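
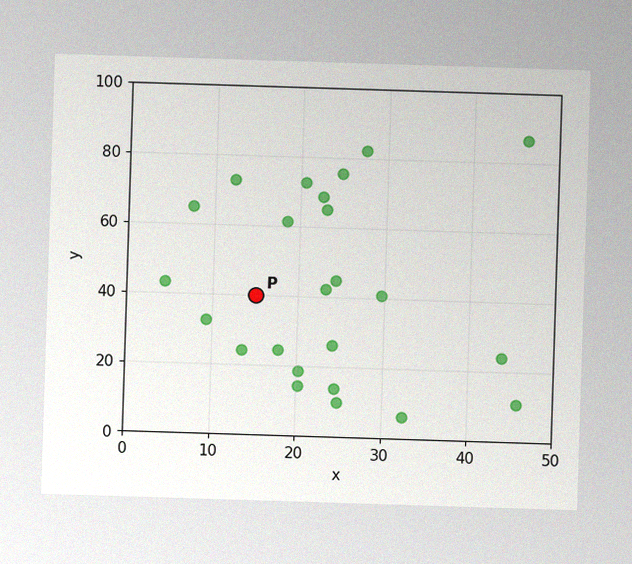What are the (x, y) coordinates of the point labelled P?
The image has some photo noise and uneven lighting. Following the gridlines from P to each axis, P sits at (15, 40).

(15, 40)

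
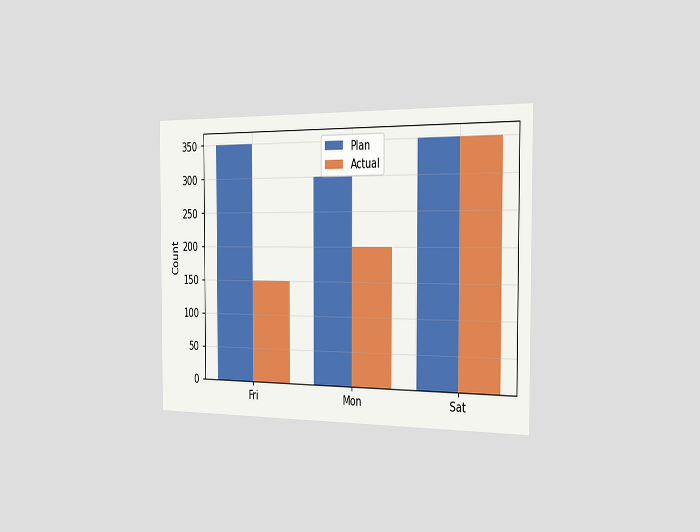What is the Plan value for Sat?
350

The chart is viewed slightly from the right. The Plan bar at Sat reaches 350 on the y-axis.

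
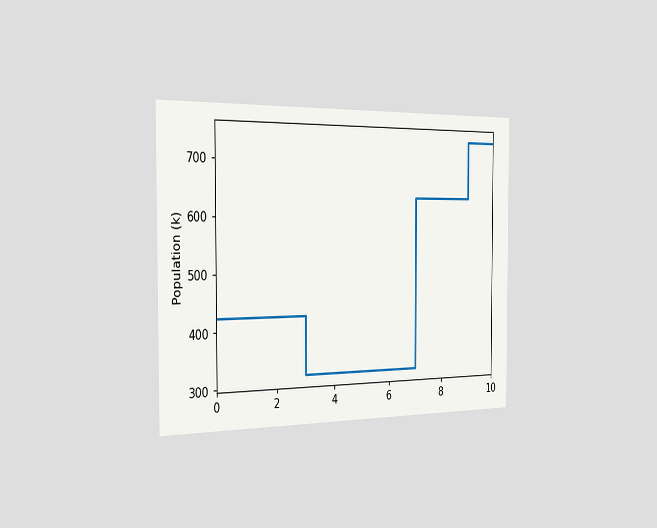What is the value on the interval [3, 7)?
318k

The chart is viewed slightly from the left. On [3, 7) the step sits at 318k.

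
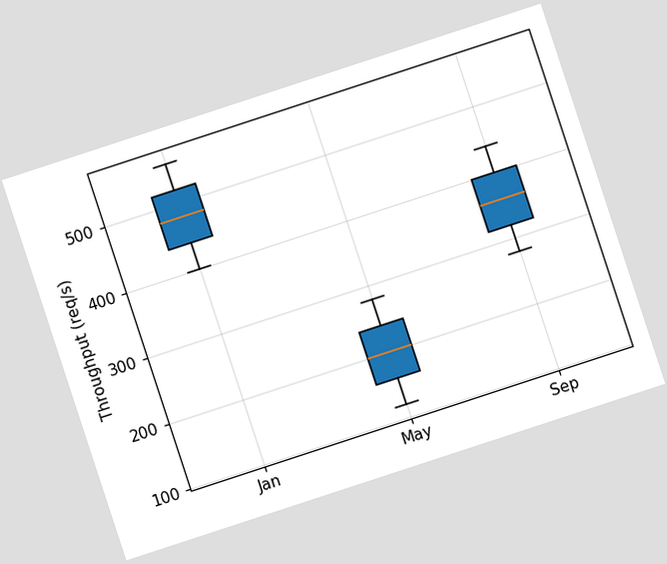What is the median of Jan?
The chart is tilted about 18° counter-clockwise. The median line in the Jan box sits at 480req/s.

480req/s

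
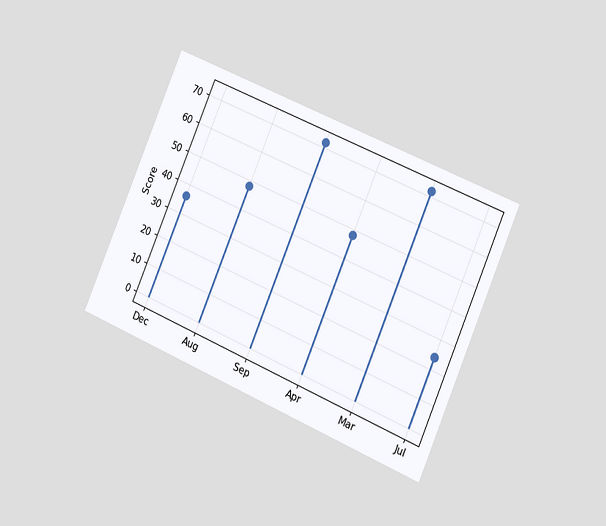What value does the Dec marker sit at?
36

The chart is tilted about 23° clockwise and viewed slightly from the right. The Dec marker sits at 36.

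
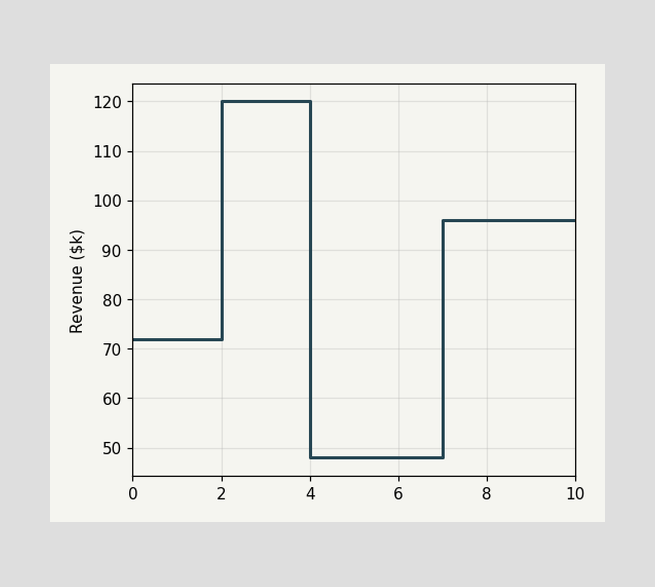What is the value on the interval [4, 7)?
$48k

On [4, 7) the step sits at $48k.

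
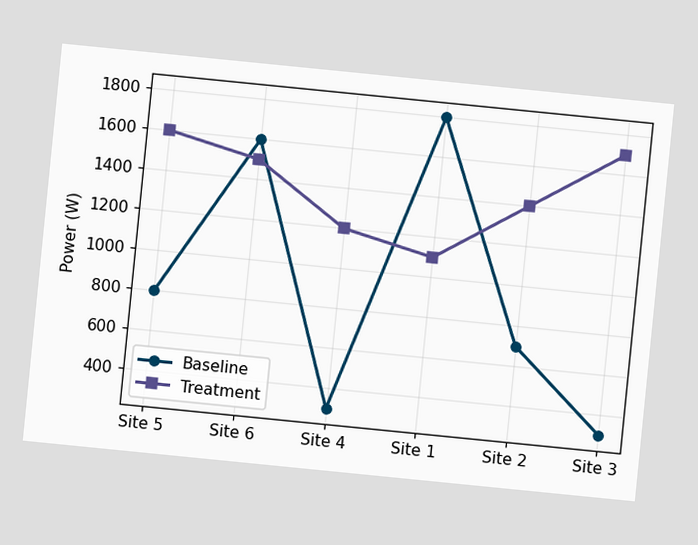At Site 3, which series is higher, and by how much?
Treatment, by 1400W

The chart is tilted about 6° clockwise. At Site 3, Treatment sits above the other line by 1400W.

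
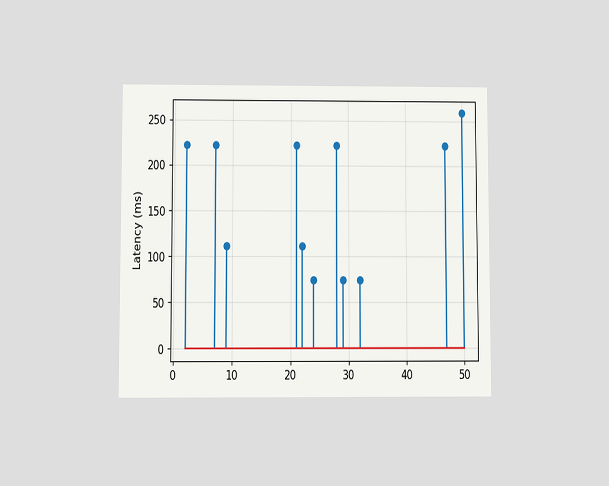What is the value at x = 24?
74ms

The chart is viewed at a slight angle. The stem at x=24 reaches 74ms.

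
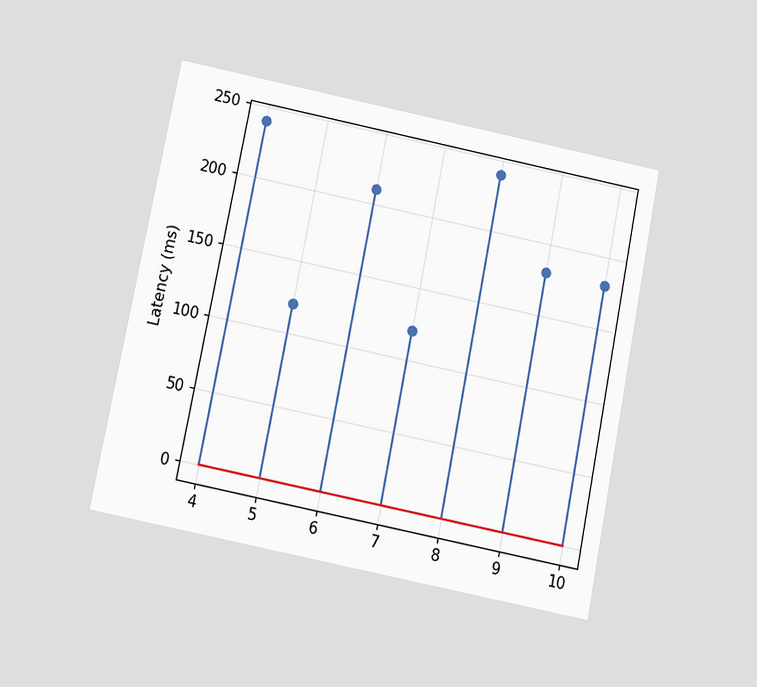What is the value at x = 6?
The chart is tilted about 11° clockwise and viewed slightly from below. The stem at x=6 reaches 210ms.

210ms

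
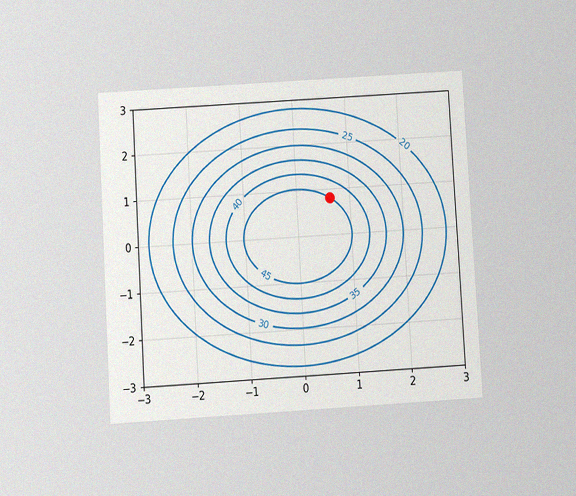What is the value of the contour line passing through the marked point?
45

The chart is tilted about 3° counter-clockwise and viewed slightly from below, with some photo noise. The marked point sits on the contour labelled 45.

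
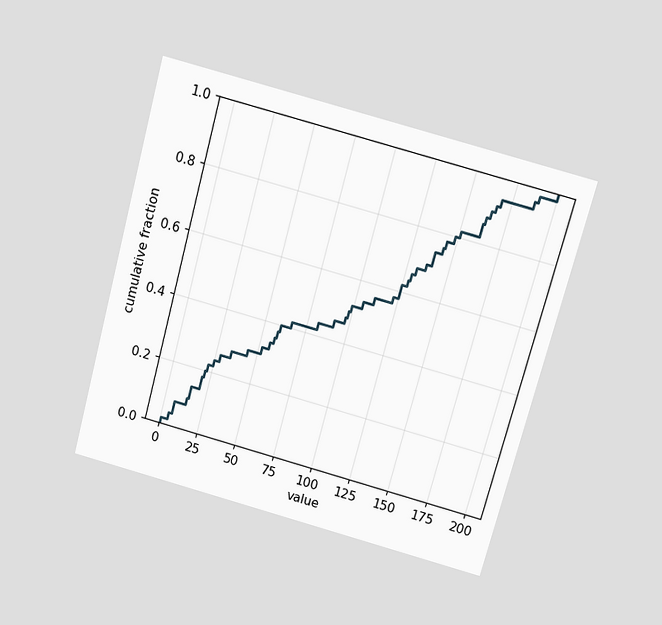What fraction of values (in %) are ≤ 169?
The chart is tilted about 15° clockwise and viewed slightly from above. At x=169 the ECDF step is at 94%.

94%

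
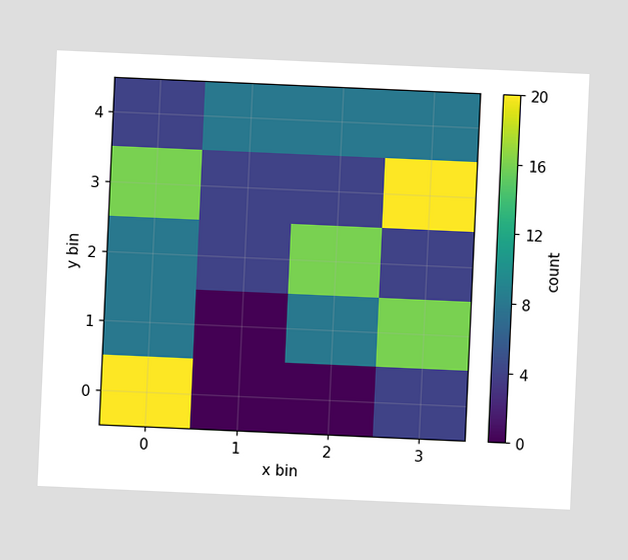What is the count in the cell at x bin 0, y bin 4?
4

The chart is tilted about 3° clockwise. Matching the cell (0, 4) against the colorbar gives 4.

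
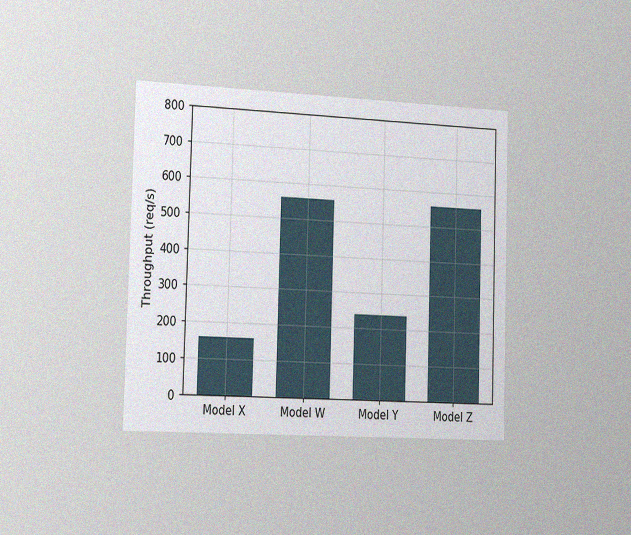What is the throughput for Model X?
160req/s

The chart is viewed slightly from the left, with some photo noise. Reading along the chart's y-axis, the Model X bar reaches 160req/s.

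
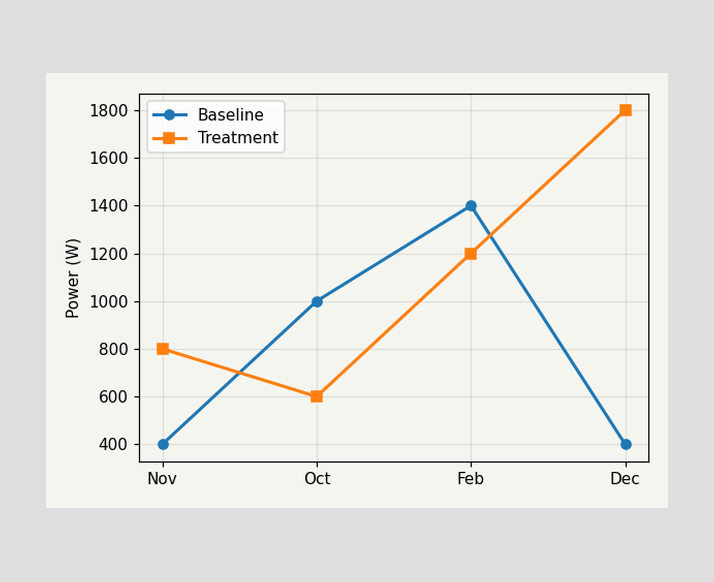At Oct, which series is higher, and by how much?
At Oct, Baseline sits above the other line by 400W.

Baseline, by 400W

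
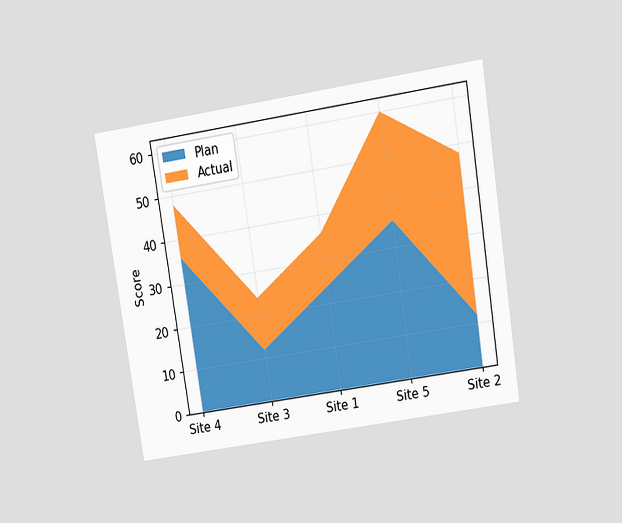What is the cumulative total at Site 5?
60

The chart is tilted about 9° counter-clockwise and viewed at a slight angle. The stacked total at Site 5 reaches 60.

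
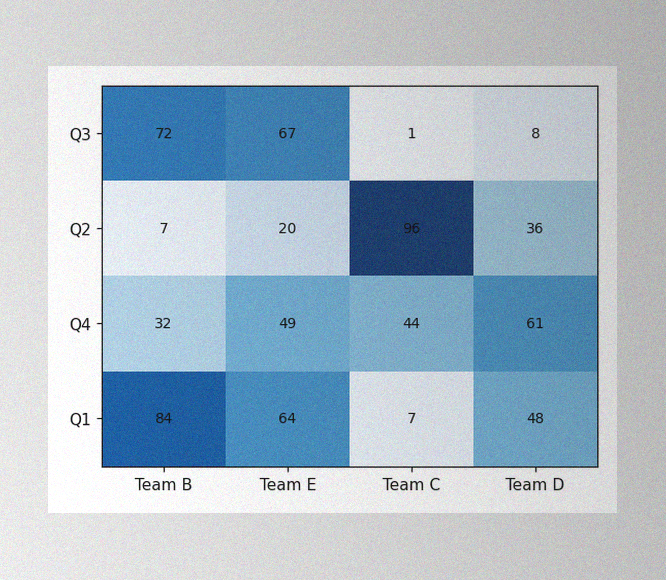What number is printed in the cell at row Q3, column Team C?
1

The image has some photo noise and uneven lighting. The (Q3, Team C) cell reads 1.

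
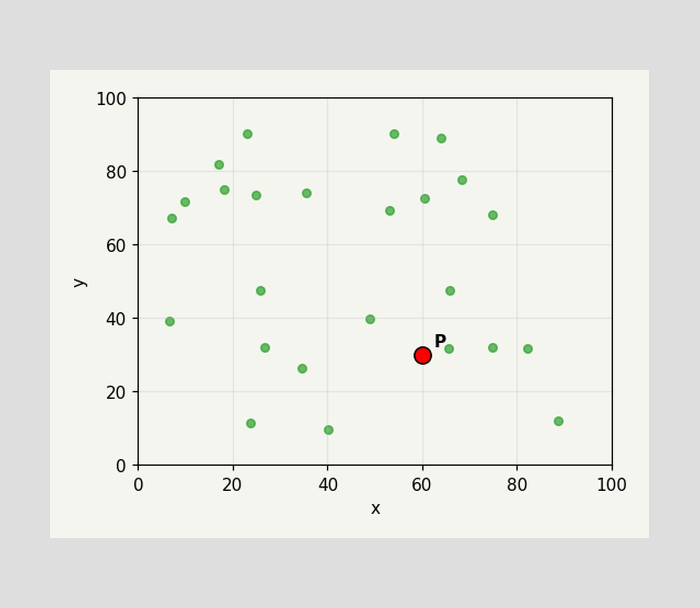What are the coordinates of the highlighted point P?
(60, 30)

Following the gridlines from P to each axis, P sits at (60, 30).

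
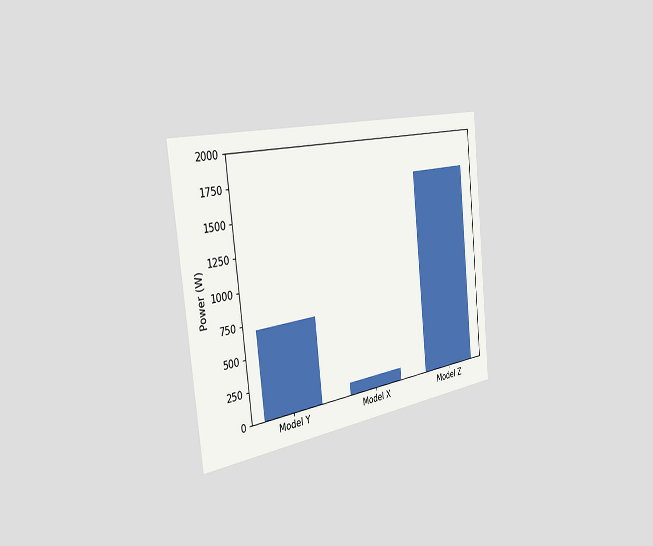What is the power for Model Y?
700W

The chart is tilted about 6° counter-clockwise and viewed slightly from the left. Reading along the chart's y-axis, the Model Y bar reaches 700W.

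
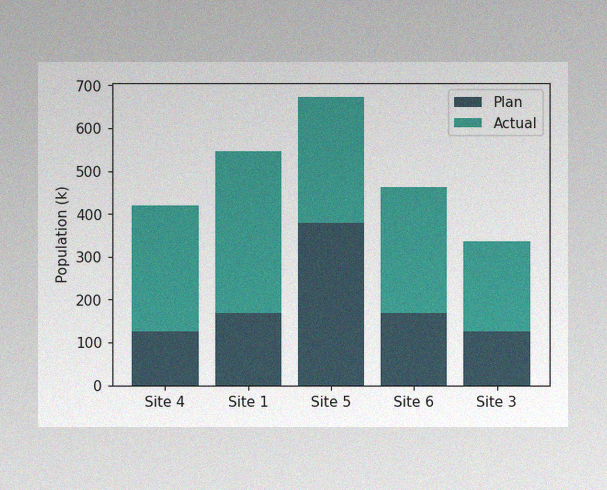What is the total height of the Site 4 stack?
420k

The image has some photo noise and uneven lighting. The Site 4 stack's top reaches 420k on the y-axis.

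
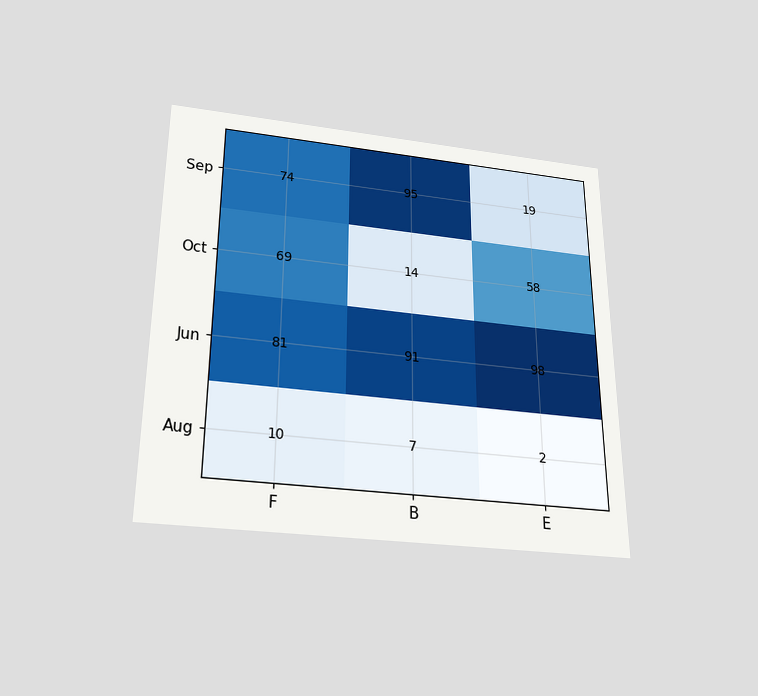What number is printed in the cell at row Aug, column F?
The chart is viewed slightly from below. The (Aug, F) cell reads 10.

10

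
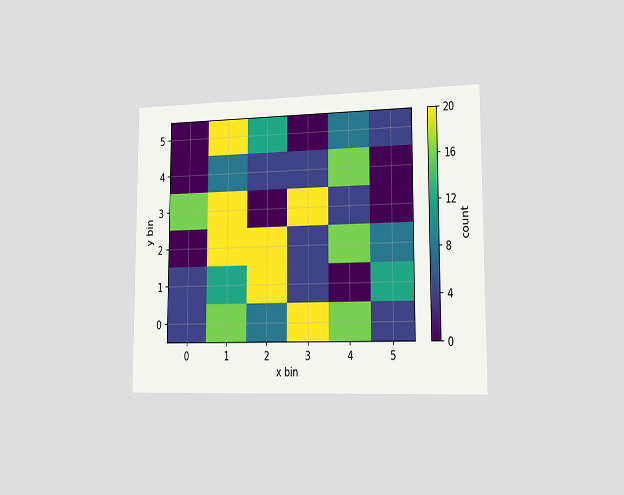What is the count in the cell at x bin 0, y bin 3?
16

The chart is viewed slightly from the right. Matching the cell (0, 3) against the colorbar gives 16.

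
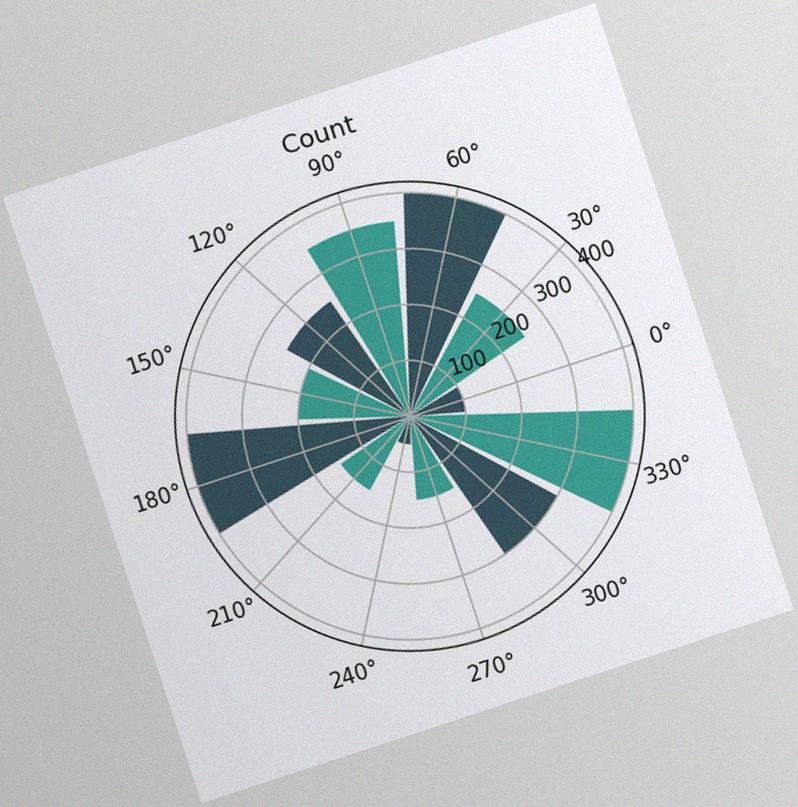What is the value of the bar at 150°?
The chart is tilted about 18° counter-clockwise, with some photo noise. The bar at 150° reaches 200 on the radial axis.

200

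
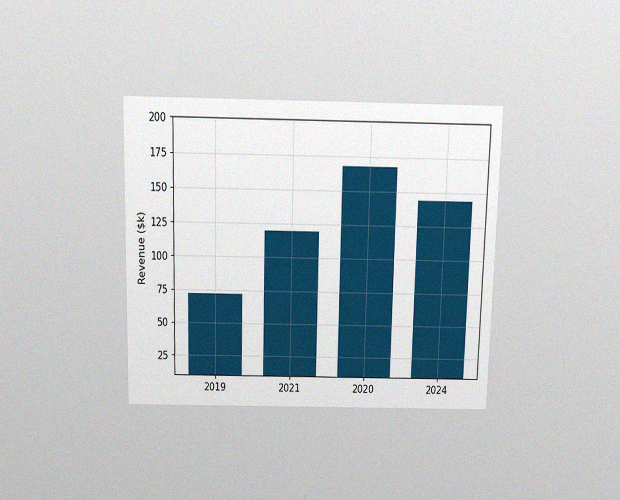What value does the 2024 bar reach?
The chart is viewed slightly from above, with some photo noise. Reading along the chart's y-axis, the 2024 bar reaches $144k.

$144k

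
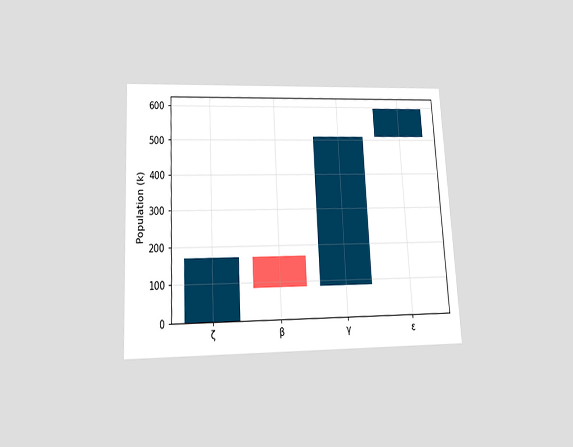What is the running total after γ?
510k

The chart is tilted about 3° counter-clockwise and viewed slightly from below. After γ the running total reaches 510k.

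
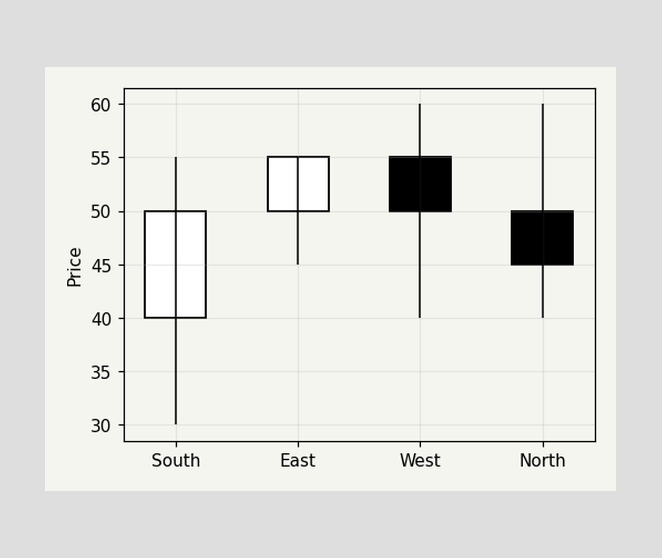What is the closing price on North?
The North candle closes at 45.

45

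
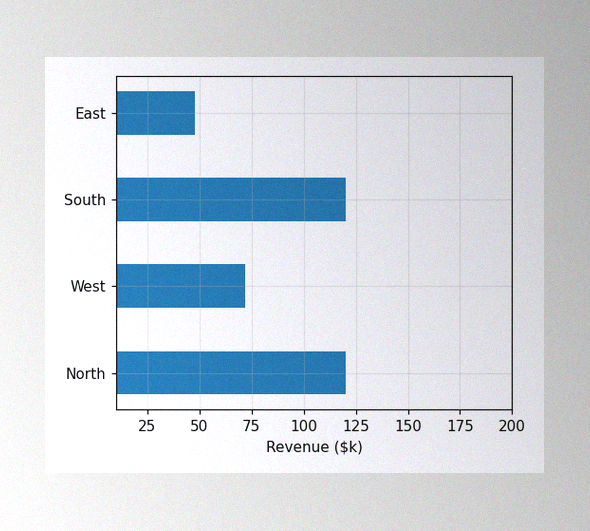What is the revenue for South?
$120k

The image has some photo noise and uneven lighting. Reading along the chart's x-axis, the South bar reaches $120k.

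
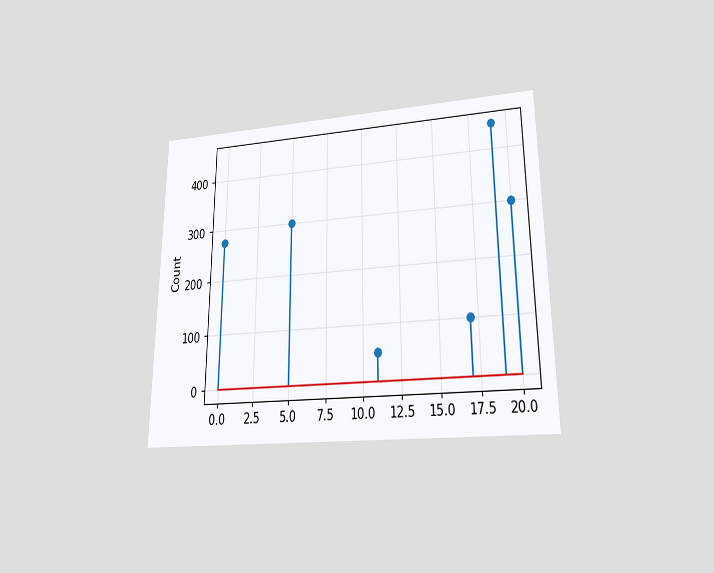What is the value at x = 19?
450

The chart is viewed at a slight angle. The stem at x=19 reaches 450.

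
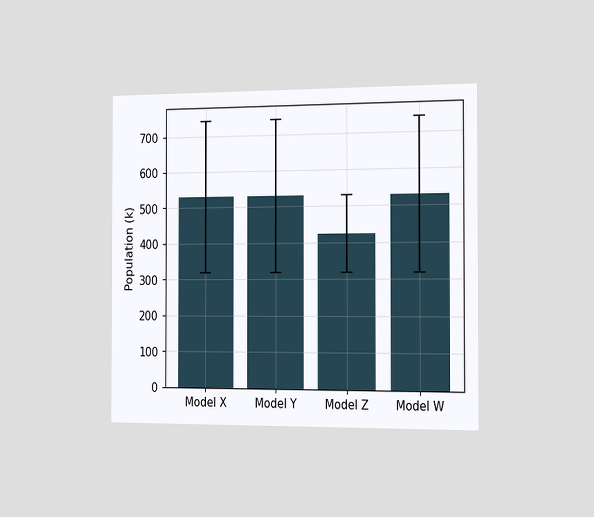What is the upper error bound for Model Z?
530k

The chart is viewed slightly from the right. The Model Z bar's upper whisker reaches 530k.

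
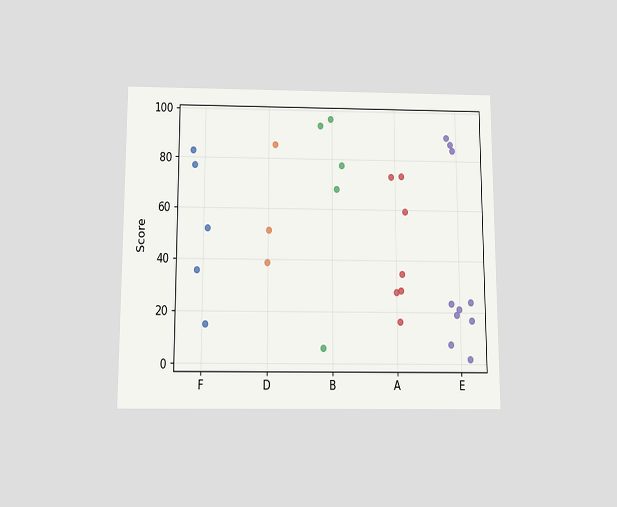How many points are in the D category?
The chart is viewed slightly from below. Counting the markers in the D column gives 3.

3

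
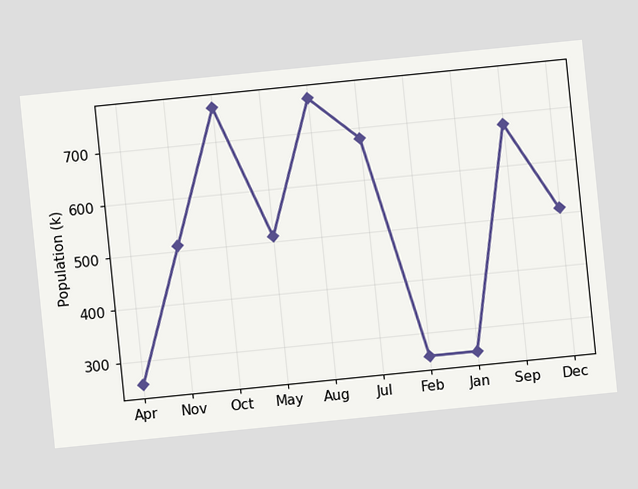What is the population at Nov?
510k

The chart is tilted about 6° counter-clockwise. At Nov, the line is at 510k.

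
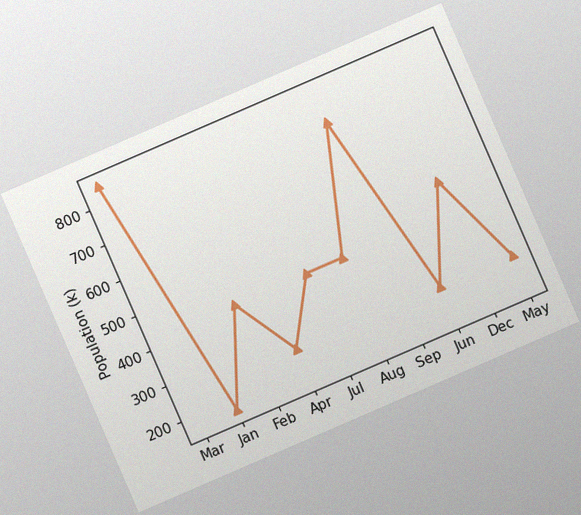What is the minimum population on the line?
The chart is tilted about 23° counter-clockwise, with some photo noise. The lowest point is at Jan, and reading across to the y-axis gives 170k.

170k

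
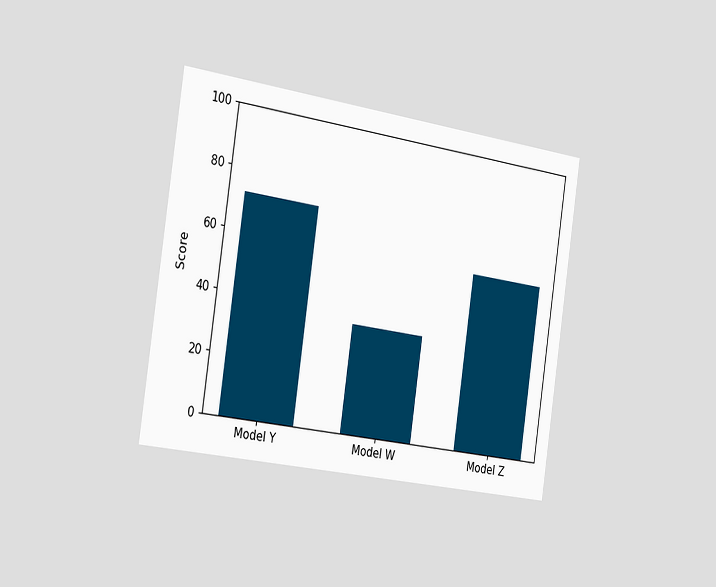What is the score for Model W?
The chart is tilted about 8° clockwise and viewed slightly from the left. Reading along the chart's y-axis, the Model W bar reaches 36.

36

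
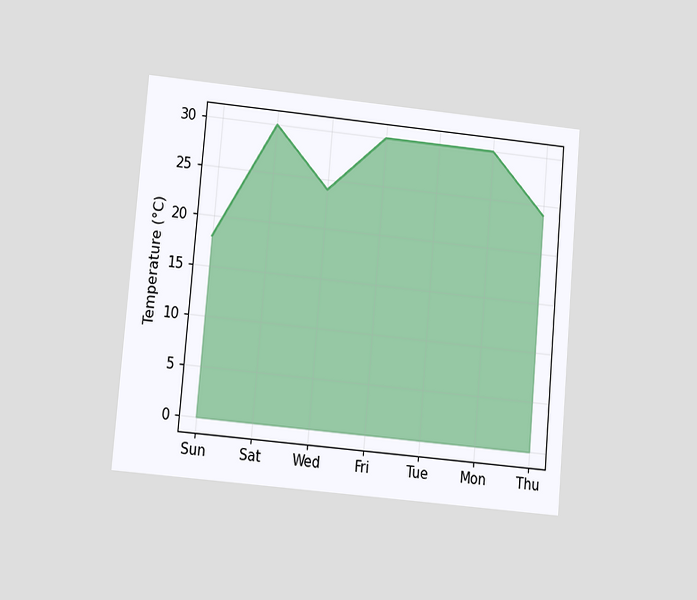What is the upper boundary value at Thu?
24°C

The chart is tilted about 5° clockwise and viewed at a slight angle. At Thu the upper boundary is at 24°C.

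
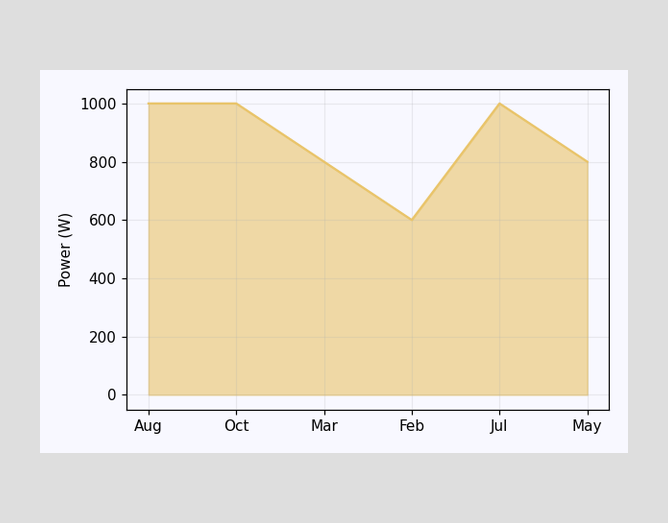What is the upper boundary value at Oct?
At Oct the upper boundary is at 1000W.

1000W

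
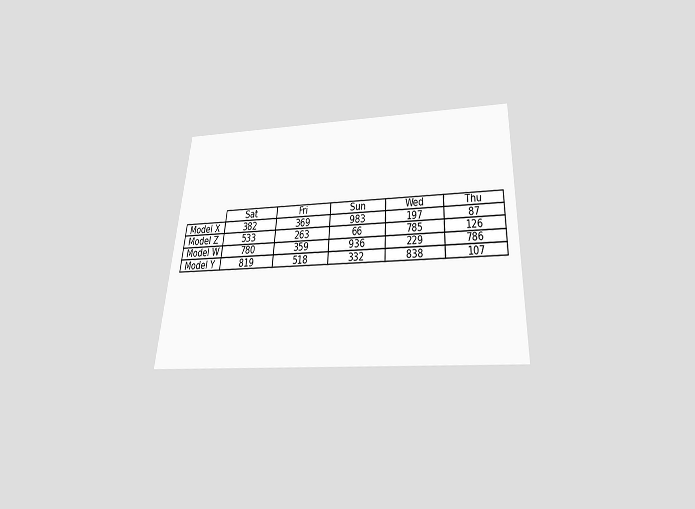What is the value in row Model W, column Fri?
359

The chart is tilted about 3° clockwise and viewed slightly from below. The (Model W, Fri) cell reads 359.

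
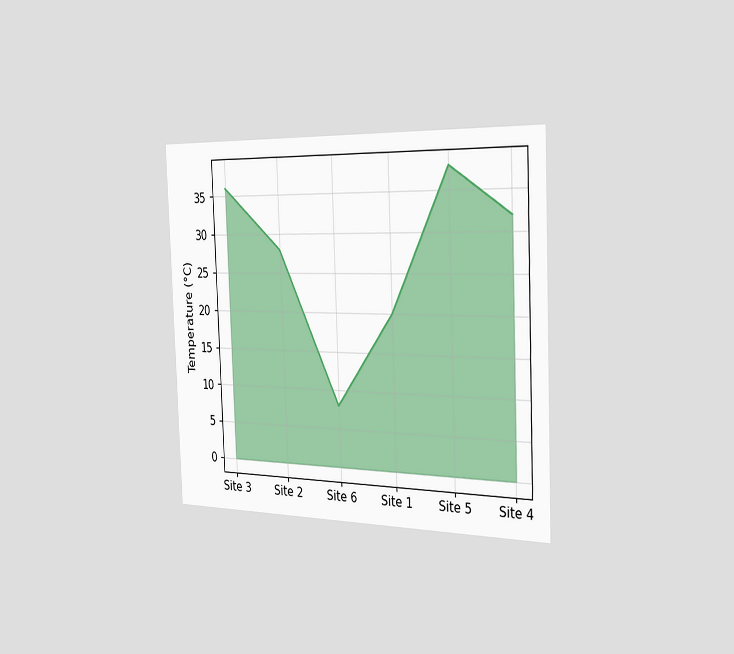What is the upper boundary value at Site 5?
The chart is tilted about 2° counter-clockwise and viewed slightly from the right. At Site 5 the upper boundary is at 38°C.

38°C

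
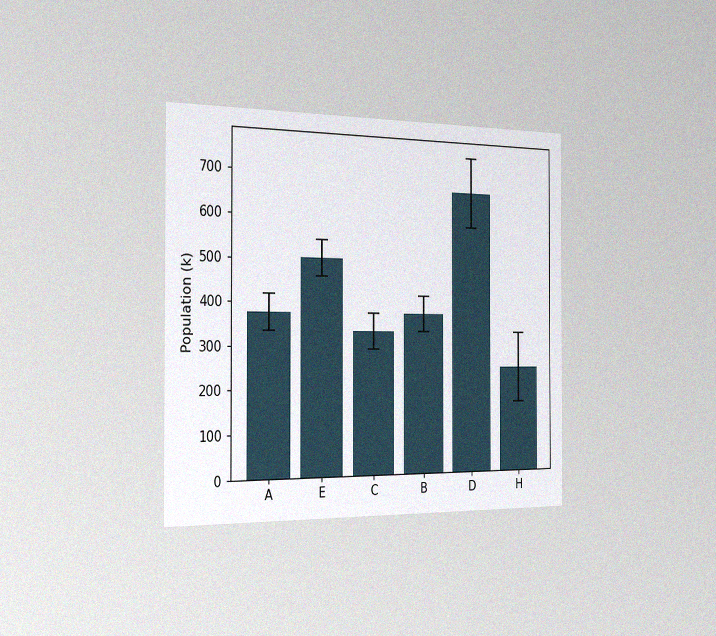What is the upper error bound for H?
The chart is viewed slightly from the left, with some photo noise. The H bar's upper whisker reaches 336k.

336k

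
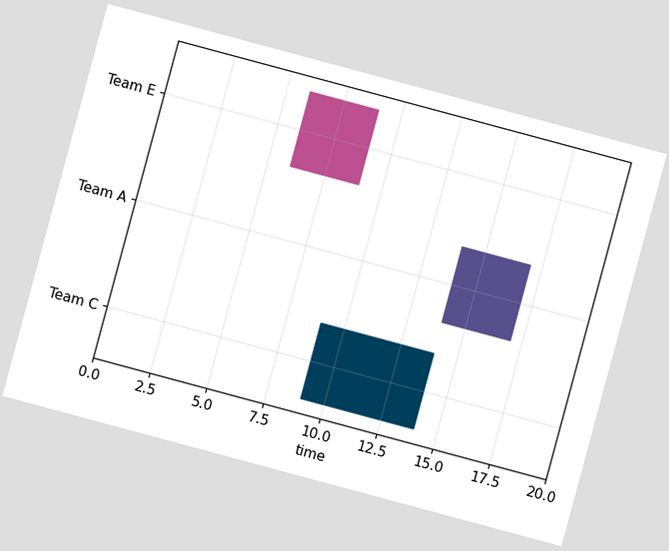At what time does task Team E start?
6

The chart is tilted about 15° clockwise. The Team E bar begins at t=6.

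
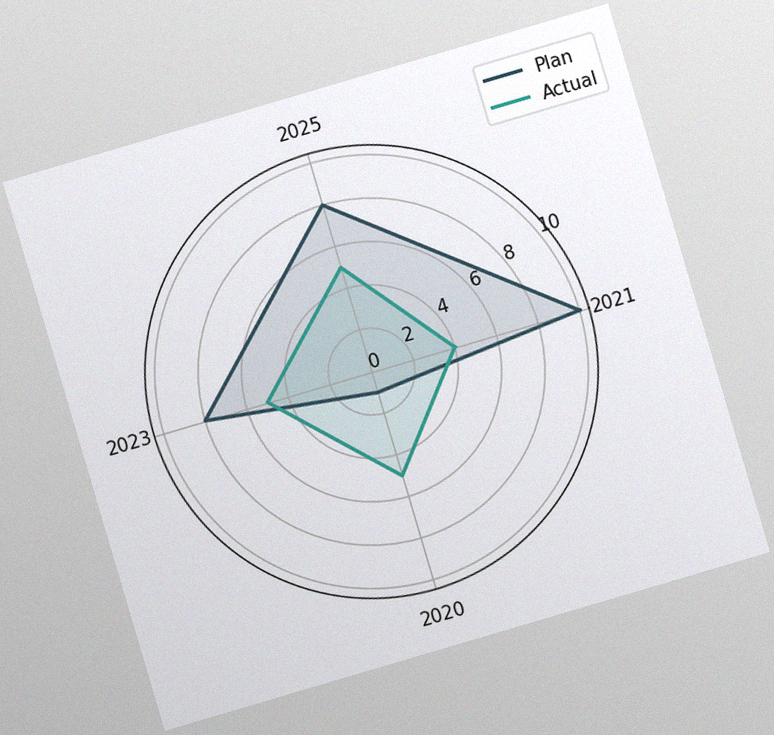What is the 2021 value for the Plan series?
The chart is tilted about 16° counter-clockwise, with some photo noise. On the 2021 axis, Plan reaches 10.

10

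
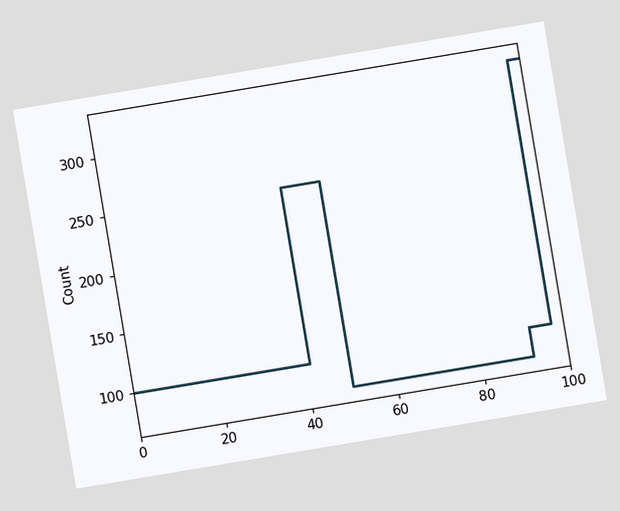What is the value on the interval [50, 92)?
75

The chart is tilted about 9° counter-clockwise. On [50, 92) the step sits at 75.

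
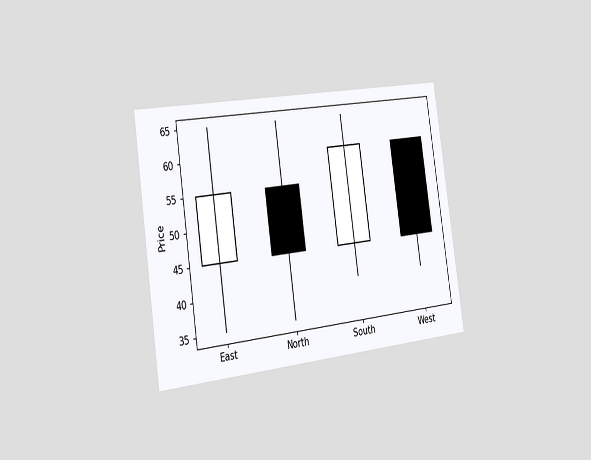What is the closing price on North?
The chart is tilted about 8° counter-clockwise and viewed slightly from the left. The North candle closes at 45.

45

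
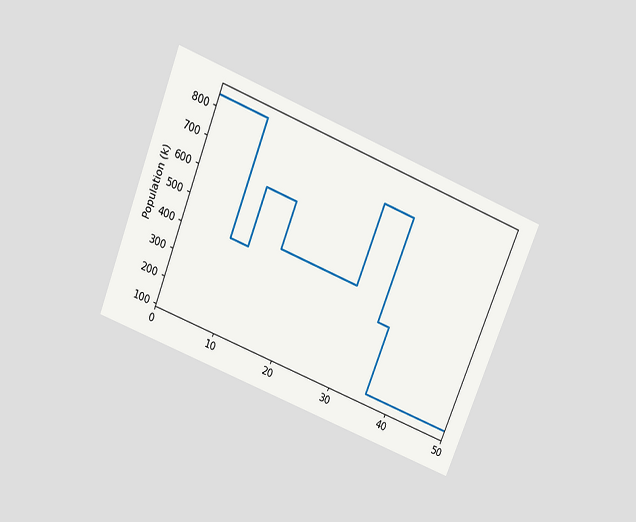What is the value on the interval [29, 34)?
756k

The chart is tilted about 22° clockwise and viewed slightly from above. On [29, 34) the step sits at 756k.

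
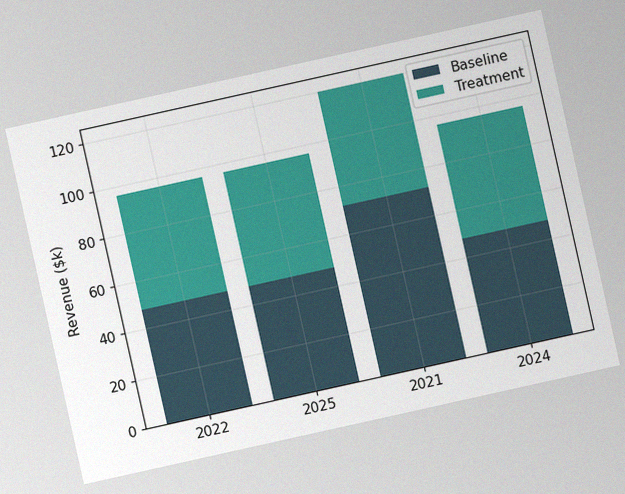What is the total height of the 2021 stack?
$120k

The chart is tilted about 13° counter-clockwise, with some photo noise. The 2021 stack's top reaches $120k on the y-axis.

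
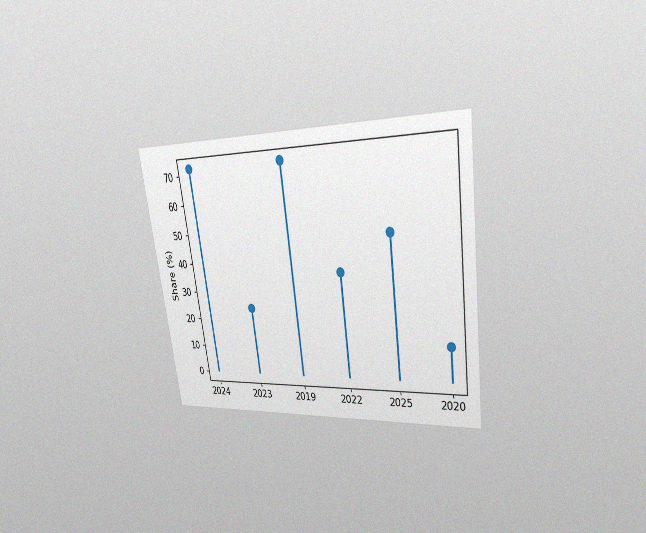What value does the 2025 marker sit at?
The chart is tilted about 8° counter-clockwise and viewed at a slight angle, with some photo noise. The 2025 marker sits at 48%.

48%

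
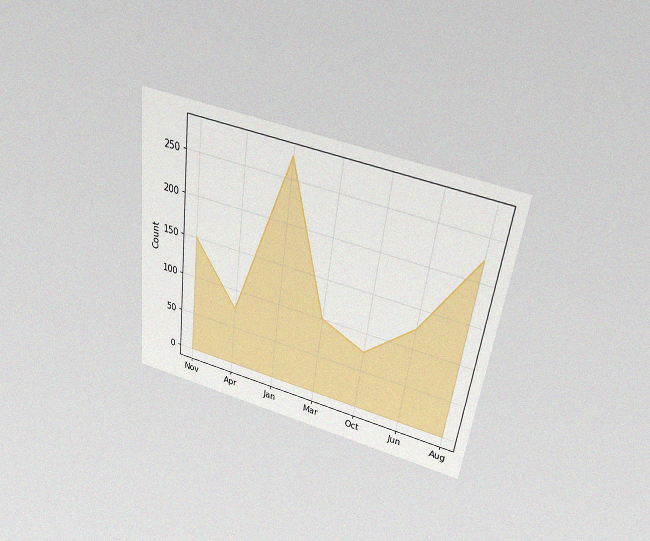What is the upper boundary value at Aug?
The chart is tilted about 8° clockwise and viewed slightly from above, with some photo noise. At Aug the upper boundary is at 225.

225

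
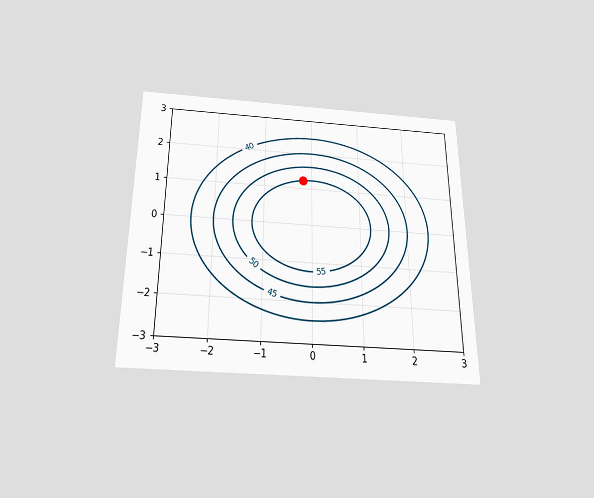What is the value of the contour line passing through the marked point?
55

The chart is viewed slightly from below. The marked point sits on the contour labelled 55.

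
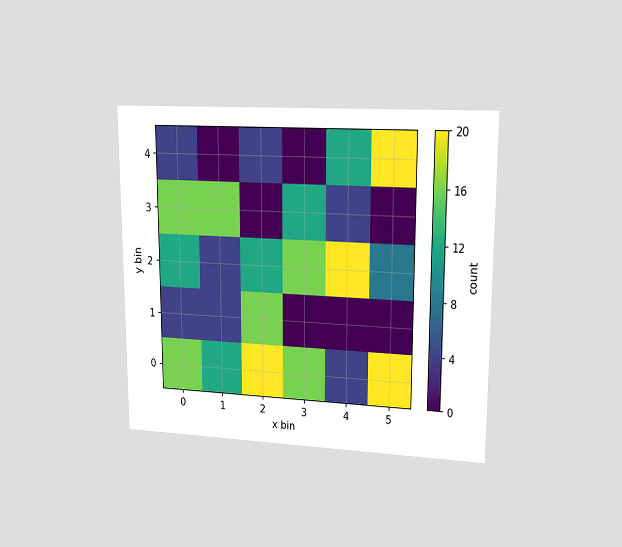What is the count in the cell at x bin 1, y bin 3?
The chart is viewed at a slight angle. Matching the cell (1, 3) against the colorbar gives 16.

16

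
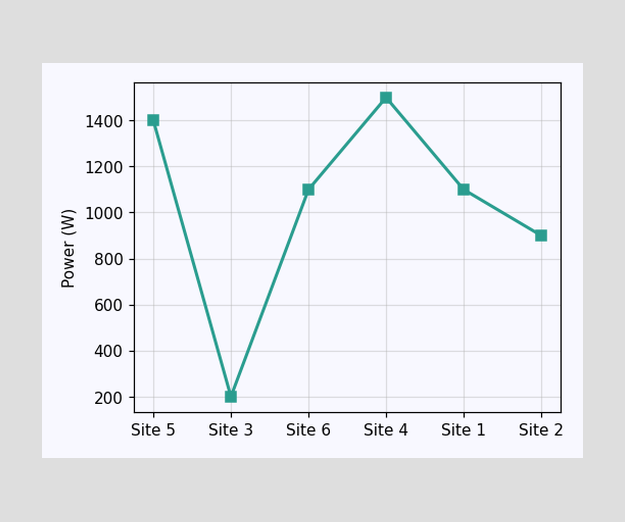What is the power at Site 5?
1400W

At Site 5, the line is at 1400W.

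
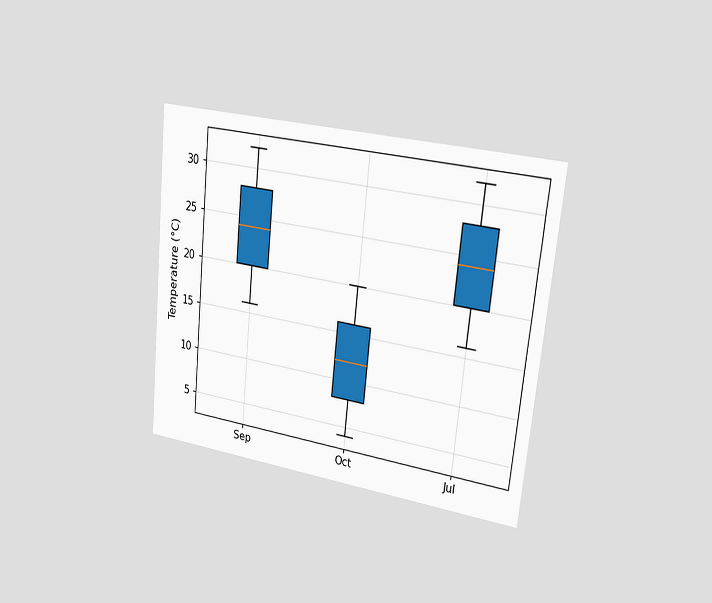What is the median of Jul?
The chart is tilted about 6° clockwise and viewed slightly from the right. The median line in the Jul box sits at 24°C.

24°C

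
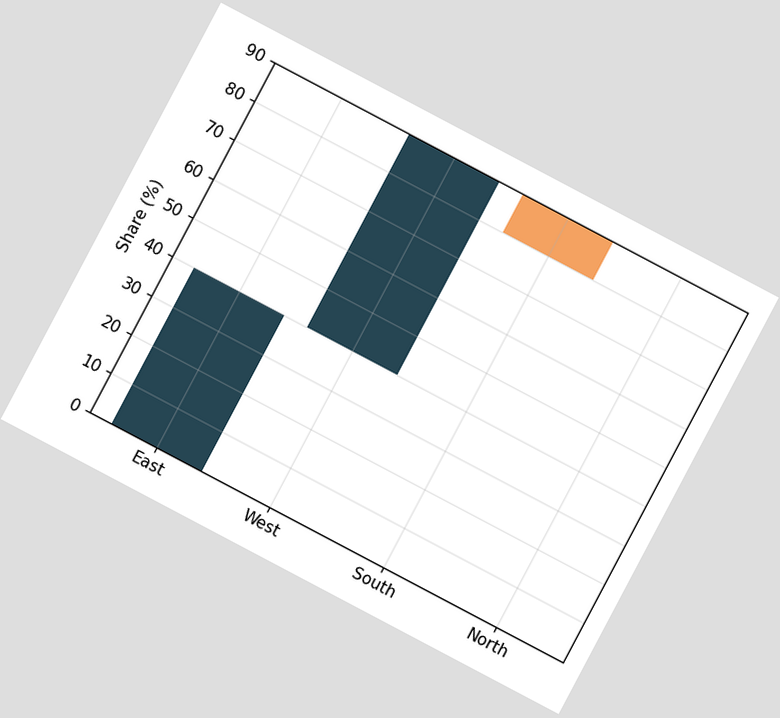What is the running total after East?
The chart is tilted about 28° clockwise. After East the running total reaches 40%.

40%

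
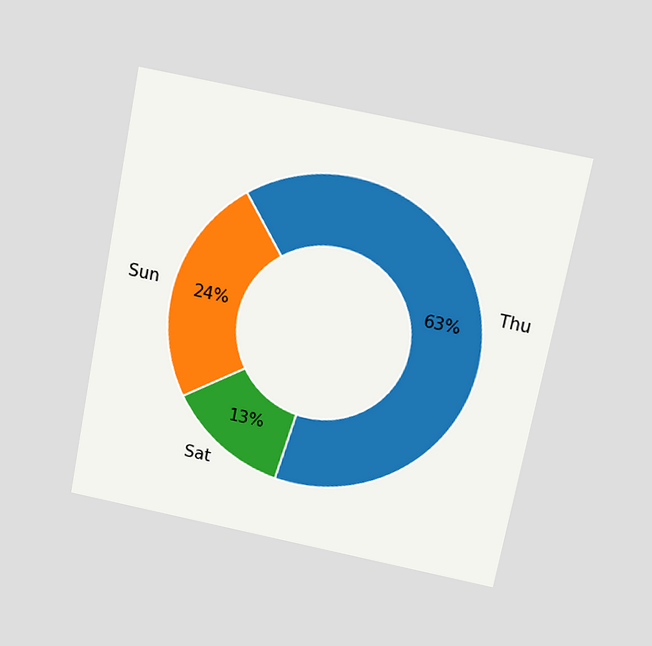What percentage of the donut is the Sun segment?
The chart is tilted about 11° clockwise and viewed slightly from above. The Sun segment takes up 24% of the ring.

24%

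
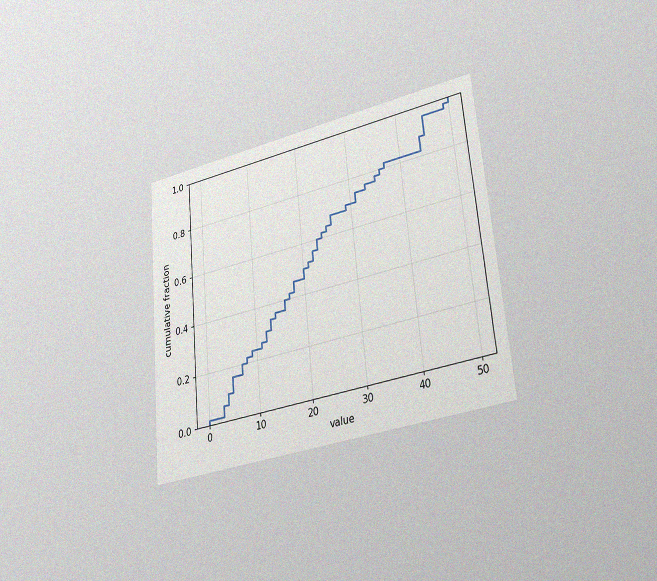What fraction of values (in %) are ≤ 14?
36%

The chart is tilted about 5° counter-clockwise and viewed at a slight angle, with some photo noise. At x=14 the ECDF step is at 36%.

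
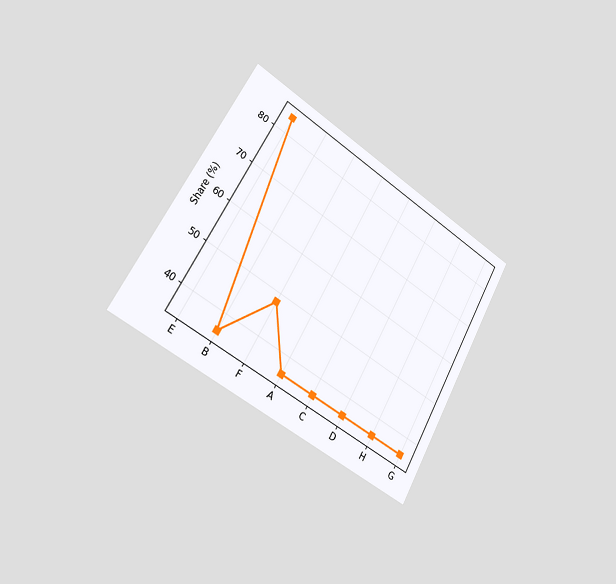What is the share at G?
36%

The chart is tilted about 30° clockwise and viewed slightly from the left. At G, the line is at 36%.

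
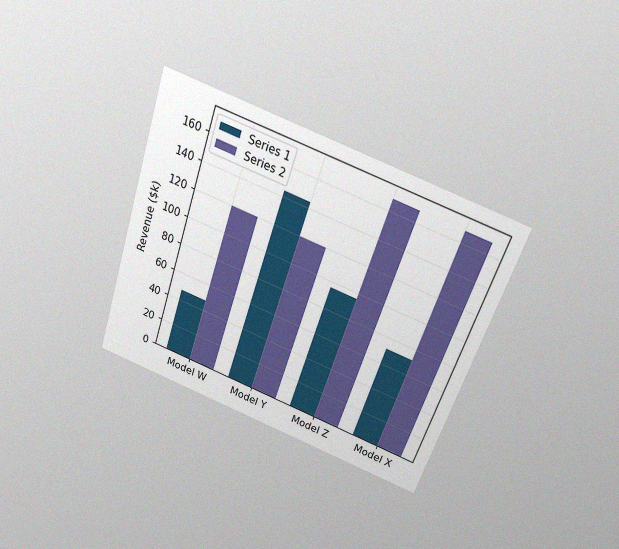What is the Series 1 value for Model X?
$72k

The chart is tilted about 19° clockwise and viewed slightly from above, with some photo noise. The Series 1 bar at Model X reaches $72k on the y-axis.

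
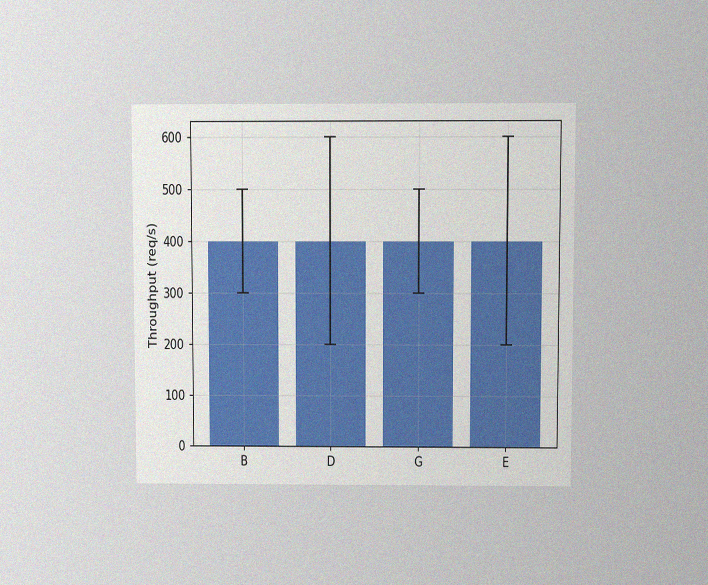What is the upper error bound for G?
The chart is viewed at a slight angle, with some photo noise. The G bar's upper whisker reaches 500req/s.

500req/s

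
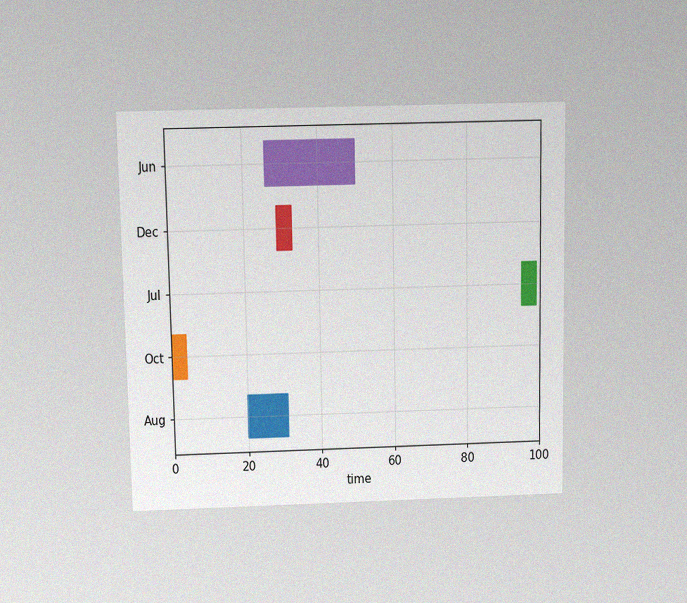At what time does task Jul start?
95

The chart is viewed slightly from above, with some photo noise. The Jul bar begins at t=95.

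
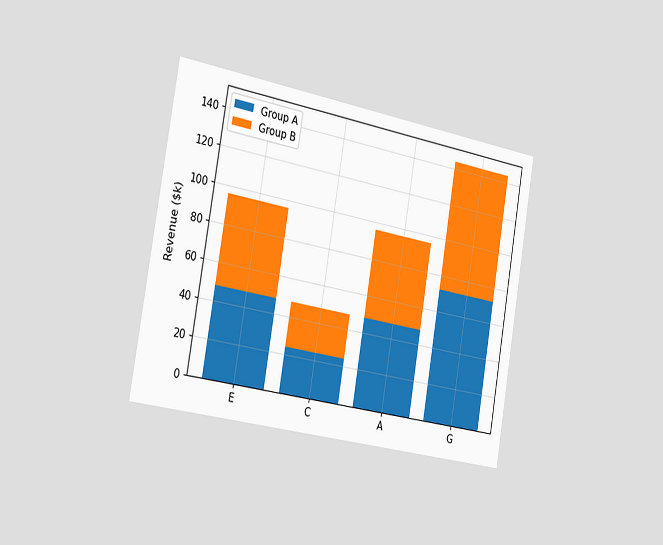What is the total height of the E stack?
The chart is tilted about 10° clockwise and viewed slightly from the left. The E stack's top reaches $96k on the y-axis.

$96k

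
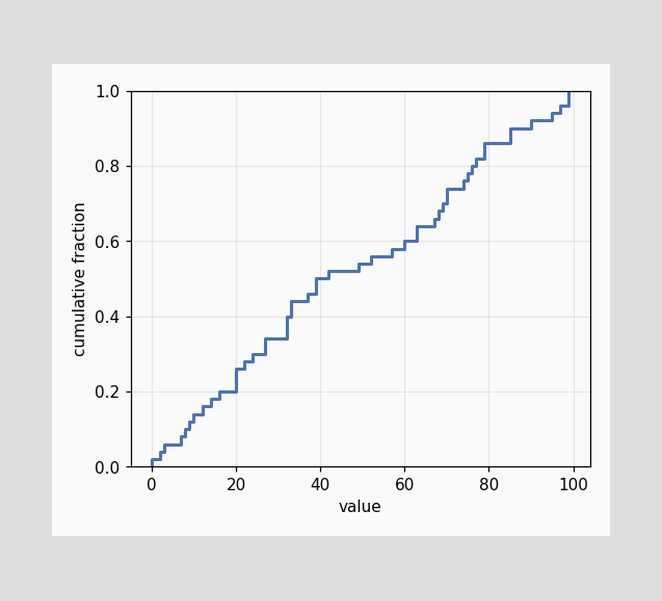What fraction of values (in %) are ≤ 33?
At x=33 the ECDF step is at 44%.

44%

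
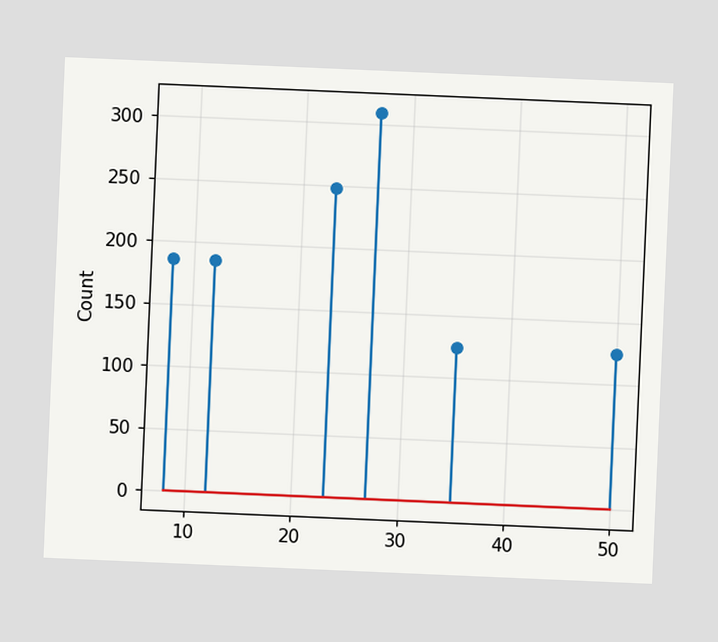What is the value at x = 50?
The chart is tilted about 2° clockwise. The stem at x=50 reaches 124.

124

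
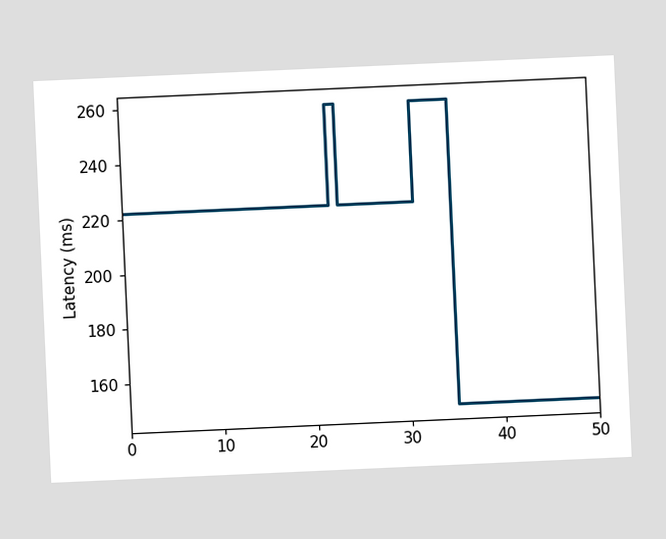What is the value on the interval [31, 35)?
259ms

The chart is tilted about 3° counter-clockwise. On [31, 35) the step sits at 259ms.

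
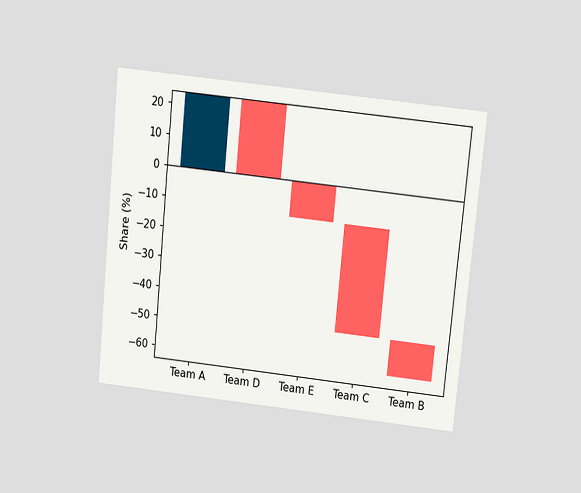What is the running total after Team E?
The chart is tilted about 6° clockwise and viewed slightly from above. After Team E the running total reaches -12%.

-12%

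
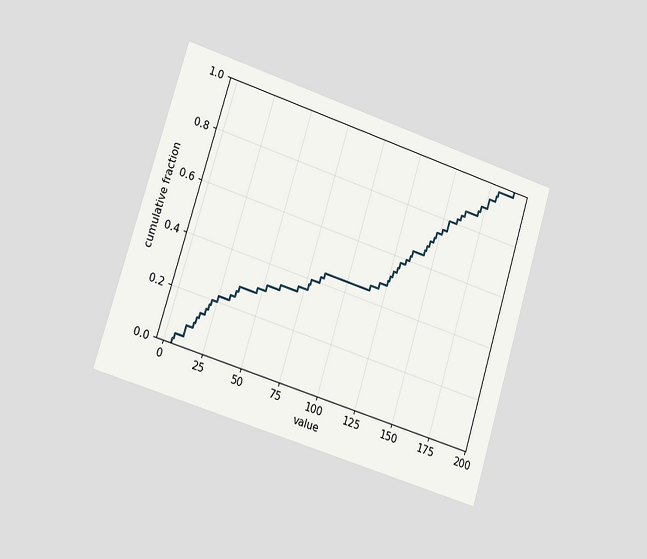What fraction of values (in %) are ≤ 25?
The chart is tilted about 17° clockwise and viewed slightly from the left. At x=25 the ECDF step is at 22%.

22%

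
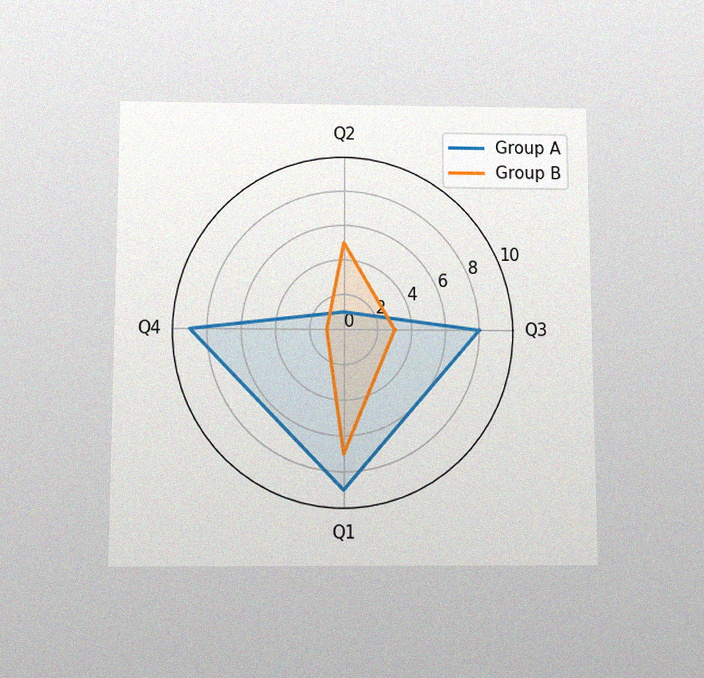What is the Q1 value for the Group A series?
9

The chart is viewed slightly from below, with some photo noise. On the Q1 axis, Group A reaches 9.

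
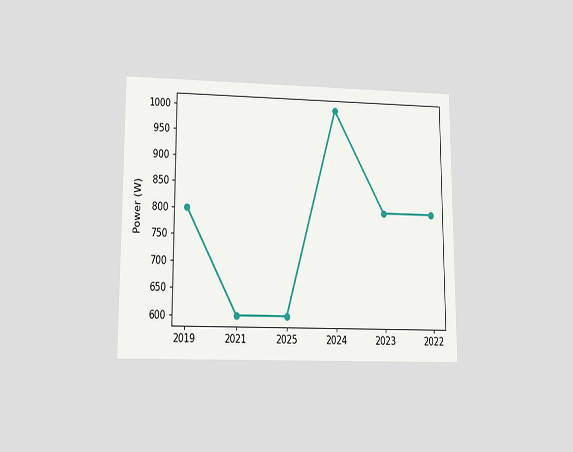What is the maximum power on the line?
1000W

The chart is viewed at a slight angle. The highest point is at 2024, and reading across to the y-axis gives 1000W.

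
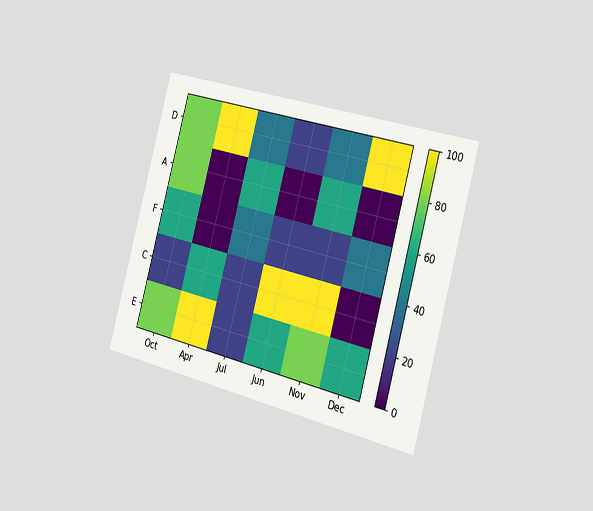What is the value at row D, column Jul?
The chart is tilted about 15° clockwise and viewed slightly from the right. Matching cell (D, Jul) against the colorbar gives 40.

40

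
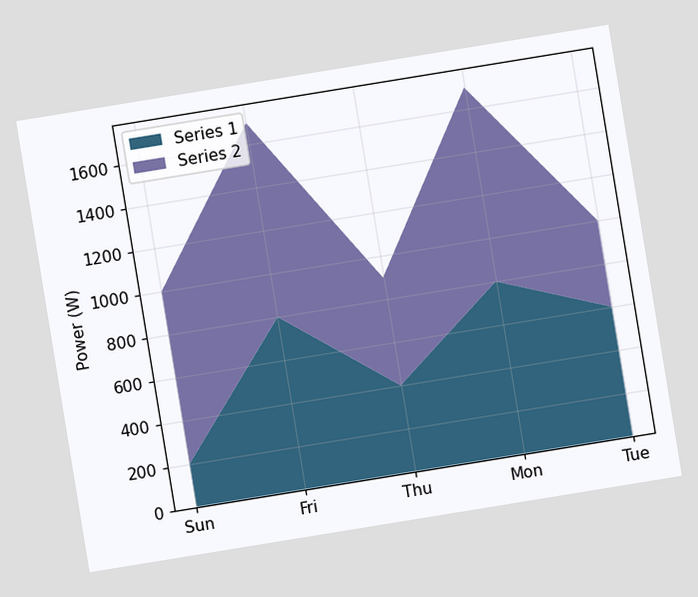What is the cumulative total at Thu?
900W

The chart is tilted about 9° counter-clockwise. The stacked total at Thu reaches 900W.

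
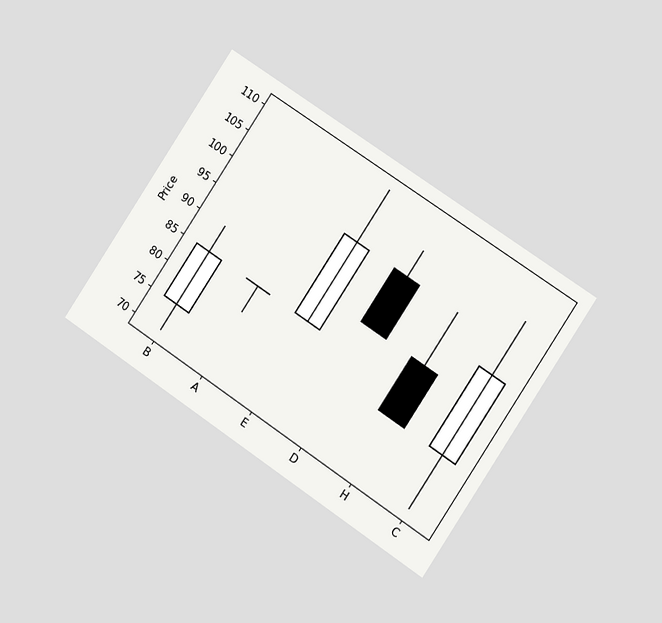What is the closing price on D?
The chart is tilted about 34° clockwise and viewed at a slight angle. The D candle closes at 90.

90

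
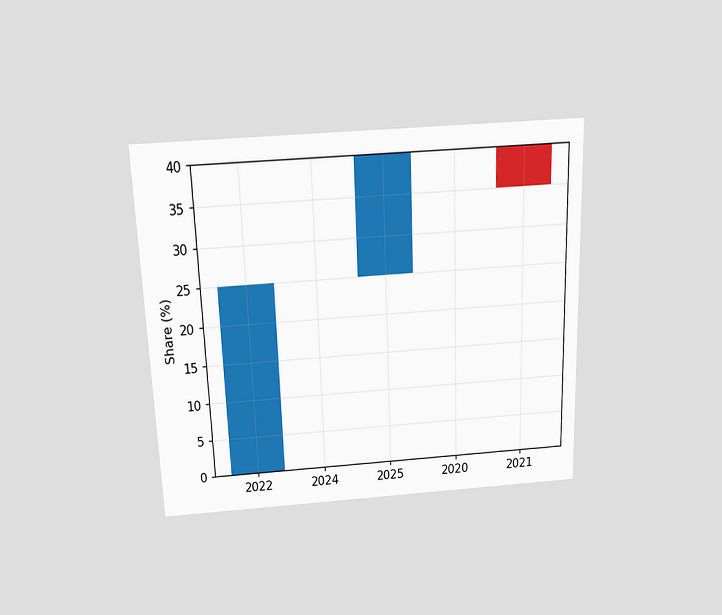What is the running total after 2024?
25%

The chart is tilted about 2° counter-clockwise and viewed slightly from above. After 2024 the running total reaches 25%.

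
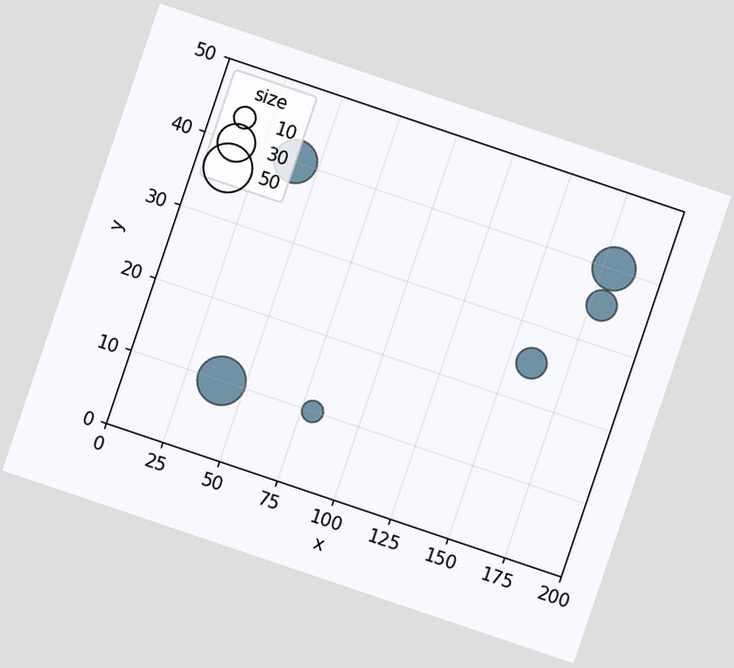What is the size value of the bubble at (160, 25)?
The chart is tilted about 19° clockwise. Matching the bubble at (160, 25) against the size legend gives 20.

20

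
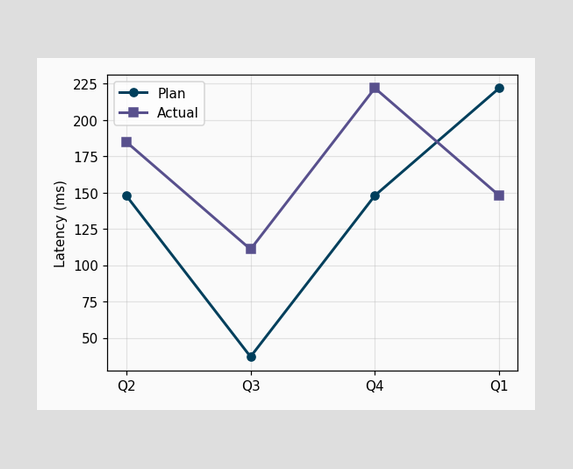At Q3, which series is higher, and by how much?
Actual, by 74ms

At Q3, Actual sits above the other line by 74ms.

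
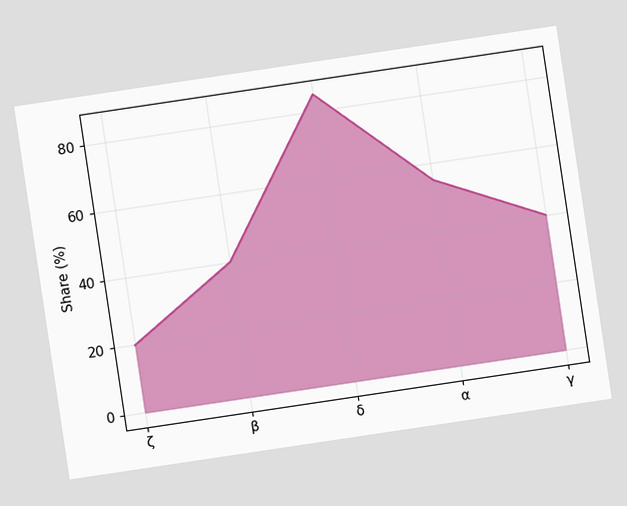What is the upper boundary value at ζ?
The chart is tilted about 8° counter-clockwise. At ζ the upper boundary is at 20%.

20%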